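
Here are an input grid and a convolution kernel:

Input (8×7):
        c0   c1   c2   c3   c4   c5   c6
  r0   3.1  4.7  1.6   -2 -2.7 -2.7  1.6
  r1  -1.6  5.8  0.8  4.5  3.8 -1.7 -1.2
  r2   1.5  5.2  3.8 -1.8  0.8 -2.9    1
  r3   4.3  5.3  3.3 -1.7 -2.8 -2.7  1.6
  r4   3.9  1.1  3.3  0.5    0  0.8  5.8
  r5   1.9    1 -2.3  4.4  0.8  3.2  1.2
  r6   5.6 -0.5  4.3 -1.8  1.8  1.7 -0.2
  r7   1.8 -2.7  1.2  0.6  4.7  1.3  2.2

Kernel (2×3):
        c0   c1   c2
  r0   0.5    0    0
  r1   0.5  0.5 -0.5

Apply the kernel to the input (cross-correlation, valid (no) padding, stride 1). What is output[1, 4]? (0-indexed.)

0.35

The receptive field on the input at this output position is [3.8 -1.7 -1.2 / 0.8 -2.9 1]. Elementwise product with the kernel and sum: 3.8·0.5 + 0.8·0.5 + -2.9·0.5 + 1·-0.5.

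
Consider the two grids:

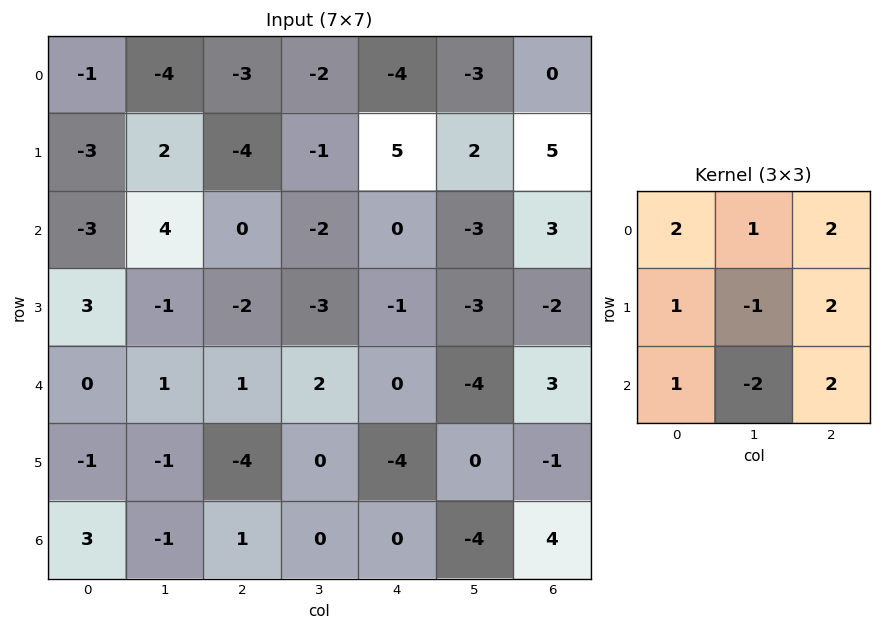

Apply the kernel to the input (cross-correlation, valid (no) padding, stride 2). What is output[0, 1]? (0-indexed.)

The receptive field on the input at this output position is [-3 -2 -4 / -4 -1 5 / 0 -2 0]. Elementwise product with the kernel and sum: -3·2 + -2·1 + -4·2 + -4·1 + -1·-1 + 5·2 + 0·1 + -2·-2 + 0·2.

-5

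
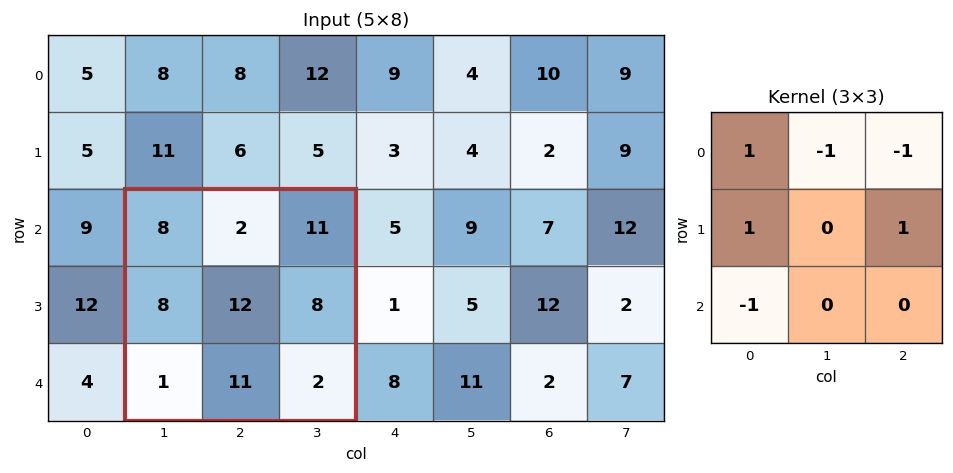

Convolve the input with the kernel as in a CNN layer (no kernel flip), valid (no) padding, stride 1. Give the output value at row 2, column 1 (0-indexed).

10

The receptive field on the input at this output position is [8 2 11 / 8 12 8 / 1 11 2]. Elementwise product with the kernel and sum: 8·1 + 2·-1 + 11·-1 + 8·1 + 8·1 + 1·-1.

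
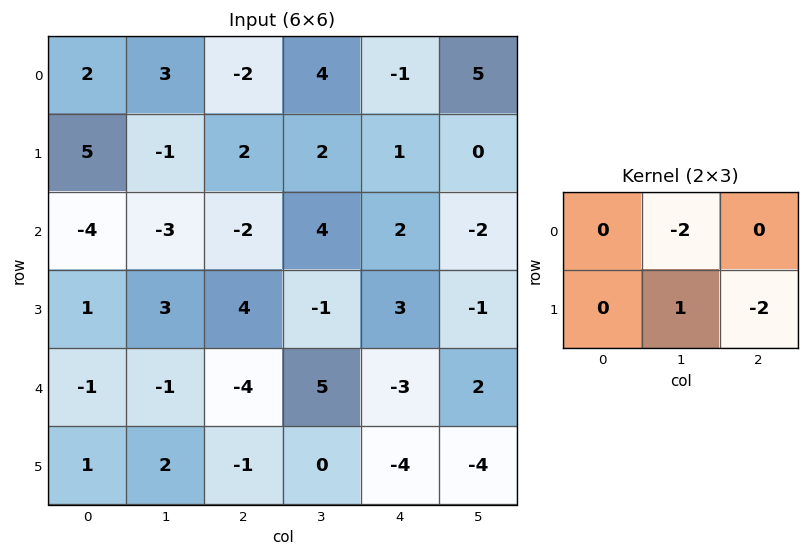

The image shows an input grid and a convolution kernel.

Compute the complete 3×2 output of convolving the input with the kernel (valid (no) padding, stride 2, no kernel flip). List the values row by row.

Output[0,0]: The receptive field on the input at this output position is [2 3 -2 / 5 -1 2]. Elementwise product with the kernel and sum: 3·-2 + -1·1 + 2·-2.
Output[0,1]: The receptive field on the input at this output position is [-2 4 -1 / 2 2 1]. Elementwise product with the kernel and sum: 4·-2 + 2·1 + 1·-2.

-11 -8
1 -15
6 -2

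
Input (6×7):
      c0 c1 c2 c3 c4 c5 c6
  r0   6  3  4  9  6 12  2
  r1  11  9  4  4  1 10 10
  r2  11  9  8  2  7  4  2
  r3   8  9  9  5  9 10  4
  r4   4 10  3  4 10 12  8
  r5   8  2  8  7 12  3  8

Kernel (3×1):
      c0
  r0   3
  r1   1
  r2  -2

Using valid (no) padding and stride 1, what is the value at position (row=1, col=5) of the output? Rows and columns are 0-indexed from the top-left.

The receptive field on the input at this output position is [10 / 4 / 10]. Elementwise product with the kernel and sum: 10·3 + 4·1 + 10·-2.

14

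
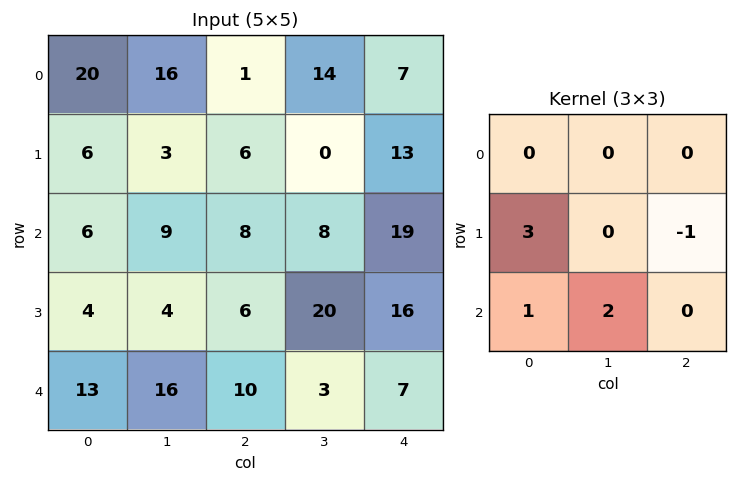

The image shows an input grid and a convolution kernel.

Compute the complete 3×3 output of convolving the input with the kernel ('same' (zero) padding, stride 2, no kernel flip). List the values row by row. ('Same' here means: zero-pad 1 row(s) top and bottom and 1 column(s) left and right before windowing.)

Output[0,0]: The receptive field on the zero-padded input at this output position is [0 0 0 / 0 20 16 / 0 6 3]. Elementwise product with the kernel and sum: 0·3 + 16·-1 + 0·1 + 6·2.

-4 49 68
-1 35 76
-16 45 9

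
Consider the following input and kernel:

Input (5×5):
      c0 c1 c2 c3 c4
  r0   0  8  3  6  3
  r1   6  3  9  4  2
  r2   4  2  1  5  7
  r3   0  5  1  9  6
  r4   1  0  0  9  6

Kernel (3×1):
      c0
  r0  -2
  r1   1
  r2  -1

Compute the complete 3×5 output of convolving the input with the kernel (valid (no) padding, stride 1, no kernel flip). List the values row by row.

Output[0,0]: The receptive field on the input at this output position is [0 / 6 / 4]. Elementwise product with the kernel and sum: 0·-2 + 6·1 + 4·-1.

2 -15 2 -13 -11
-8 -9 -18 -12 -3
-9 1 -1 -10 -14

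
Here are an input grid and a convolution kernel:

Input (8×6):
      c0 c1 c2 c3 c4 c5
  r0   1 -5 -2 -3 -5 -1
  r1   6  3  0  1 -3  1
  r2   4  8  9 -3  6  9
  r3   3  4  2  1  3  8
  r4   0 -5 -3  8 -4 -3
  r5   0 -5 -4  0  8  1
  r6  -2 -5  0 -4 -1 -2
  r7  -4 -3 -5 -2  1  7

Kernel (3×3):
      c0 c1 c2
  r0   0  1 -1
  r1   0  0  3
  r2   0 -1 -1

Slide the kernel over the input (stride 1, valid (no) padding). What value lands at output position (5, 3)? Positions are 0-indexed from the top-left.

-7

The receptive field on the input at this output position is [0 8 1 / -4 -1 -2 / -2 1 7]. Elementwise product with the kernel and sum: 8·1 + 1·-1 + -2·3 + 1·-1 + 7·-1.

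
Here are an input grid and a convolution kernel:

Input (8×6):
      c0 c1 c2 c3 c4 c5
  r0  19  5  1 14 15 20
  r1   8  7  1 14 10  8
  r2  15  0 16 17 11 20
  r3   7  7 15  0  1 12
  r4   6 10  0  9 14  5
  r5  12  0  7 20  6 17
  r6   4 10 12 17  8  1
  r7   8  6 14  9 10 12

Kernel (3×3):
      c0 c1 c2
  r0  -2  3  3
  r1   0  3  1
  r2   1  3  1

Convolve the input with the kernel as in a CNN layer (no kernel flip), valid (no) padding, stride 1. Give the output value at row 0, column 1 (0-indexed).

The receptive field on the input at this output position is [5 1 14 / 7 1 14 / 0 16 17]. Elementwise product with the kernel and sum: 5·-2 + 1·3 + 14·3 + 1·3 + 14·1 + 0·1 + 16·3 + 17·1.

117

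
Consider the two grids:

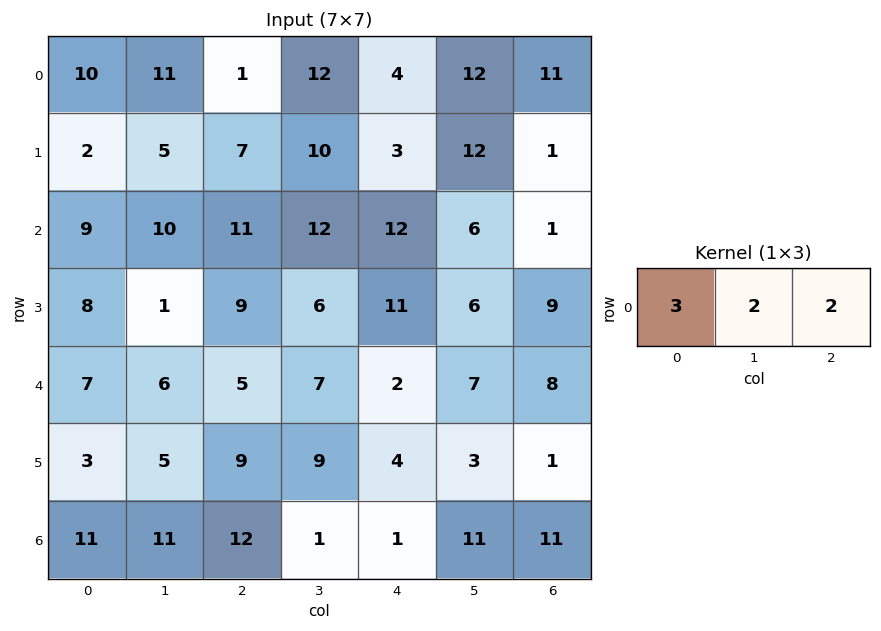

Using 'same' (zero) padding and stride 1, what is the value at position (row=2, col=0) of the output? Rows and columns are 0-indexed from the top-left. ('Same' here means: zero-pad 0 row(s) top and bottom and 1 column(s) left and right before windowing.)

The receptive field on the zero-padded input at this output position is [0 9 10]. Elementwise product with the kernel and sum: 0·3 + 9·2 + 10·2.

38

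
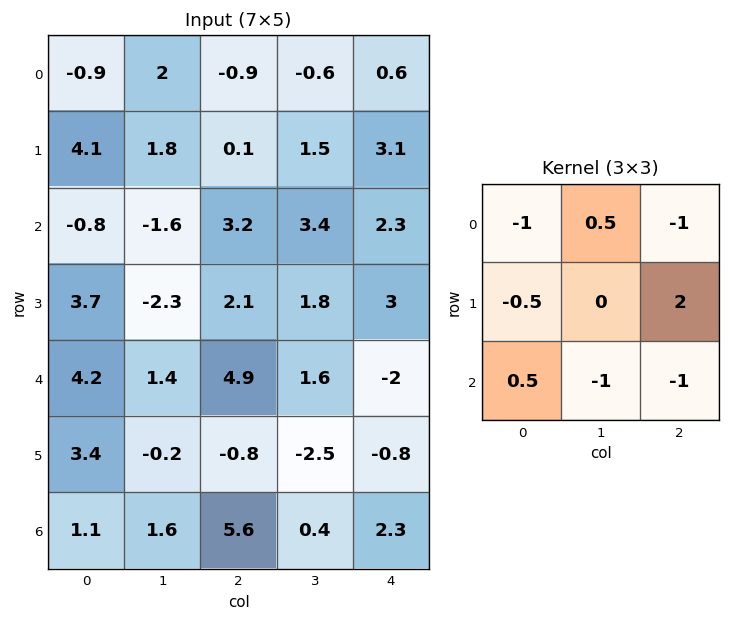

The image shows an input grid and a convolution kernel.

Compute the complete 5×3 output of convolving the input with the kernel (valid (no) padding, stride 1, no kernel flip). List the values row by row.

-1.05 -7.15 2.05
5.55 -0.7 -3.2
-5.05 -1.25 4
3.45 7.25 -7.75
-18.35 -10.65 -3.2

Output[0,0]: The receptive field on the input at this output position is [-0.9 2 -0.9 / 4.1 1.8 0.1 / -0.8 -1.6 3.2]. Elementwise product with the kernel and sum: -0.9·-1 + 2·0.5 + -0.9·-1 + 4.1·-0.5 + 0.1·2 + -0.8·0.5 + -1.6·-1 + 3.2·-1.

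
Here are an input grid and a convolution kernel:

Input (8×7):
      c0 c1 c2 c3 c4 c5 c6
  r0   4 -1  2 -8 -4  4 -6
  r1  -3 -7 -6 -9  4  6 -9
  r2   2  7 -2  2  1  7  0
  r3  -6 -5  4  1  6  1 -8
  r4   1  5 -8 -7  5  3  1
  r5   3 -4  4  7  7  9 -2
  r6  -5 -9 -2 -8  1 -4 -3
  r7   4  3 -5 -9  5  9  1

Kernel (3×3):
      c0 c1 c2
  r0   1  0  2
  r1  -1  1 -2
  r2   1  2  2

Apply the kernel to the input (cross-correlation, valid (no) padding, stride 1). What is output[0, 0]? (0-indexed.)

28

The receptive field on the input at this output position is [4 -1 2 / -3 -7 -6 / 2 7 -2]. Elementwise product with the kernel and sum: 4·1 + 2·2 + -3·-1 + -7·1 + -6·-2 + 2·1 + 7·2 + -2·2.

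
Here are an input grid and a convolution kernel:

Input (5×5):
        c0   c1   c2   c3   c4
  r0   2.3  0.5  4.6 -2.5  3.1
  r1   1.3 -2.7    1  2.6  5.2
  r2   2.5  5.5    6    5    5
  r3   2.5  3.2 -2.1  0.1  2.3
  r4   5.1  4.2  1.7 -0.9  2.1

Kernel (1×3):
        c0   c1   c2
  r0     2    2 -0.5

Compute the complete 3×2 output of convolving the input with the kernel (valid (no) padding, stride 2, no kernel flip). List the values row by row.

3.3 2.65
13 19.5
17.75 0.55

Output[0,0]: The receptive field on the input at this output position is [2.3 0.5 4.6]. Elementwise product with the kernel and sum: 2.3·2 + 0.5·2 + 4.6·-0.5.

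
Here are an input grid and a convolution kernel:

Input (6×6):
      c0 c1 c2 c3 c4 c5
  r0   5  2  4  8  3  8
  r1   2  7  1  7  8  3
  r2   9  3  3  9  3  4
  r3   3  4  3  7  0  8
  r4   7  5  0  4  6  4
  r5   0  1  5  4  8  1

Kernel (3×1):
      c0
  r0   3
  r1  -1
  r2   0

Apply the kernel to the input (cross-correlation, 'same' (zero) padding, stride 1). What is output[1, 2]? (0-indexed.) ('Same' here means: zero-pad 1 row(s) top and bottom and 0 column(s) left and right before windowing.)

11

The receptive field on the zero-padded input at this output position is [4 / 1 / 3]. Elementwise product with the kernel and sum: 4·3 + 1·-1.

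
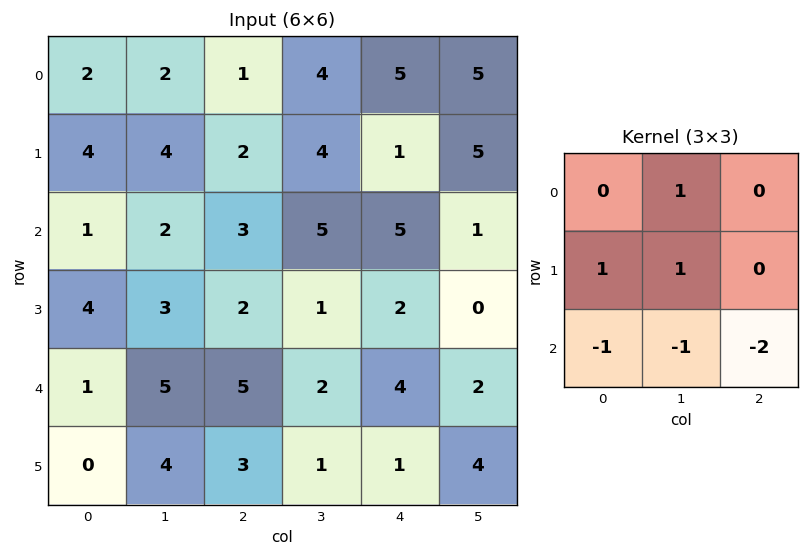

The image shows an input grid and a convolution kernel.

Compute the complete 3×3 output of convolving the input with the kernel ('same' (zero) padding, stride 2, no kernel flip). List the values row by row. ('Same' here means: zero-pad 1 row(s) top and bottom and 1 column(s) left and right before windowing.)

Output[0,0]: The receptive field on the zero-padded input at this output position is [0 0 0 / 0 2 2 / 0 4 4]. Elementwise product with the kernel and sum: 0·1 + 0·1 + 2·1 + 0·-1 + 4·-1 + 4·-2.

-10 -11 -6
-5 0 8
-3 3 -2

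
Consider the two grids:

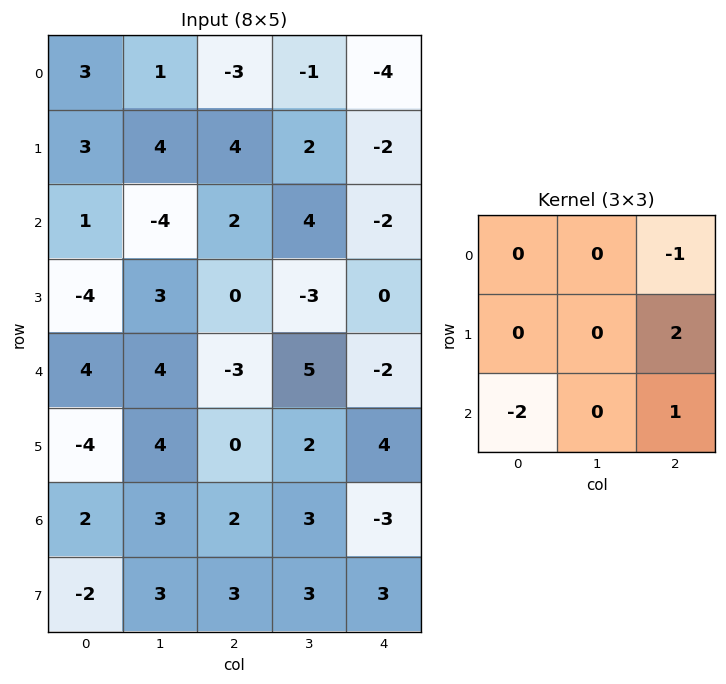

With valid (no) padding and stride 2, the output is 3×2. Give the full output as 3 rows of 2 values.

11 -6
-13 6
1 3

Output[0,0]: The receptive field on the input at this output position is [3 1 -3 / 3 4 4 / 1 -4 2]. Elementwise product with the kernel and sum: -3·-1 + 4·2 + 1·-2 + 2·1.
Output[0,1]: The receptive field on the input at this output position is [-3 -1 -4 / 4 2 -2 / 2 4 -2]. Elementwise product with the kernel and sum: -4·-1 + -2·2 + 2·-2 + -2·1.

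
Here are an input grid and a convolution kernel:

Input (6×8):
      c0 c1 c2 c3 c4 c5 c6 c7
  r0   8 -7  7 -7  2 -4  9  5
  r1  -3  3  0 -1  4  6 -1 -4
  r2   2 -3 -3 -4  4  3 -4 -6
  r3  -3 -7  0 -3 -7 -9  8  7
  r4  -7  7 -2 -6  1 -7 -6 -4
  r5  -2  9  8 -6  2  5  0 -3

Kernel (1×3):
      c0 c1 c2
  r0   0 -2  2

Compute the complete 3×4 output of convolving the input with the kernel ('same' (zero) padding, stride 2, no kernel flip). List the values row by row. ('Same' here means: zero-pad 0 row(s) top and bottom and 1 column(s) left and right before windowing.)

Output[0,0]: The receptive field on the zero-padded input at this output position is [0 8 -7]. Elementwise product with the kernel and sum: 8·-2 + -7·2.
Output[0,1]: The receptive field on the zero-padded input at this output position is [-7 7 -7]. Elementwise product with the kernel and sum: 7·-2 + -7·2.

-30 -28 -12 -8
-10 -2 -2 -4
28 -8 -16 4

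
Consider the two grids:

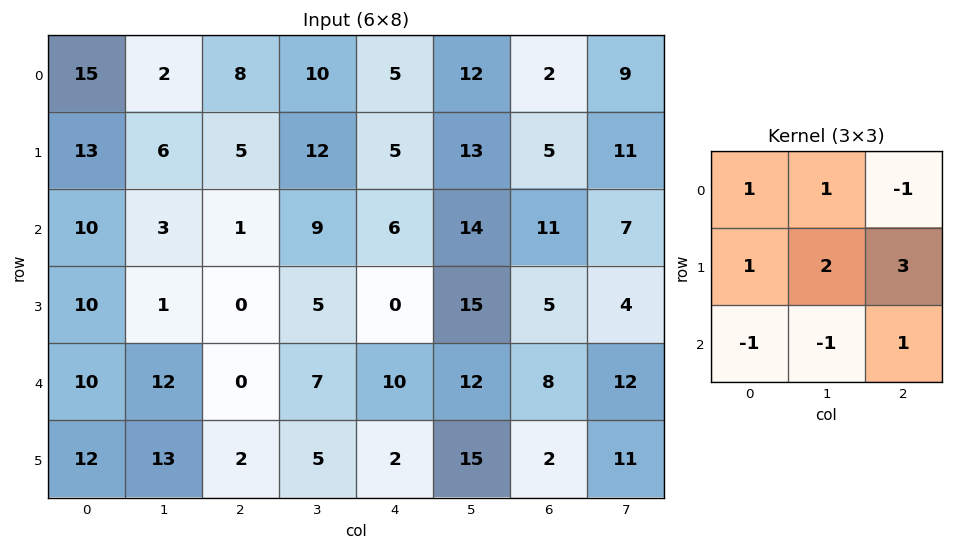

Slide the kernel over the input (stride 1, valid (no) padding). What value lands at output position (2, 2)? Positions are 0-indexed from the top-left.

The receptive field on the input at this output position is [1 9 6 / 0 5 0 / 0 7 10]. Elementwise product with the kernel and sum: 1·1 + 9·1 + 6·-1 + 0·1 + 5·2 + 0·3 + 0·-1 + 7·-1 + 10·1.

17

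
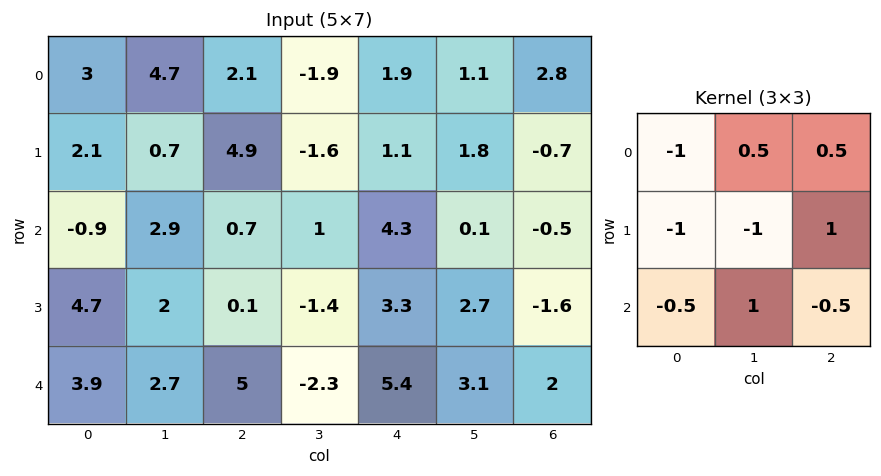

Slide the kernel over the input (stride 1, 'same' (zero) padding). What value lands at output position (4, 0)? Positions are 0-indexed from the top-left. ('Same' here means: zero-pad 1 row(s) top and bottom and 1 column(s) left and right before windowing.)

2.15

The receptive field on the zero-padded input at this output position is [0 4.7 2 / 0 3.9 2.7 / 0 0 0]. Elementwise product with the kernel and sum: 0·-1 + 4.7·0.5 + 2·0.5 + 0·-1 + 3.9·-1 + 2.7·1 + 0·-0.5 + 0·1 + 0·-0.5.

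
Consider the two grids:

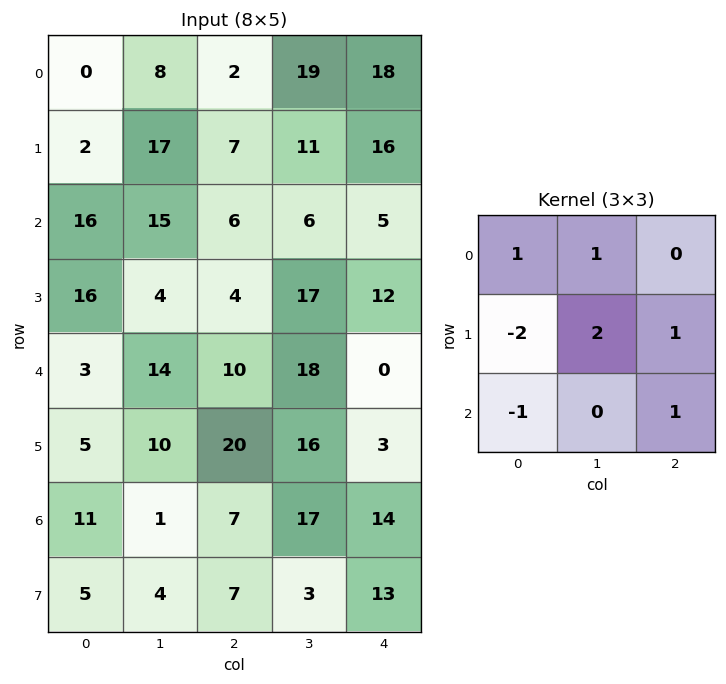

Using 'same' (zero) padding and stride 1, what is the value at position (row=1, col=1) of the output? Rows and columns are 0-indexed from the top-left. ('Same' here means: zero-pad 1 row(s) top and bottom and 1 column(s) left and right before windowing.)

35

The receptive field on the zero-padded input at this output position is [0 8 2 / 2 17 7 / 16 15 6]. Elementwise product with the kernel and sum: 0·1 + 8·1 + 2·-2 + 17·2 + 7·1 + 16·-1 + 6·1.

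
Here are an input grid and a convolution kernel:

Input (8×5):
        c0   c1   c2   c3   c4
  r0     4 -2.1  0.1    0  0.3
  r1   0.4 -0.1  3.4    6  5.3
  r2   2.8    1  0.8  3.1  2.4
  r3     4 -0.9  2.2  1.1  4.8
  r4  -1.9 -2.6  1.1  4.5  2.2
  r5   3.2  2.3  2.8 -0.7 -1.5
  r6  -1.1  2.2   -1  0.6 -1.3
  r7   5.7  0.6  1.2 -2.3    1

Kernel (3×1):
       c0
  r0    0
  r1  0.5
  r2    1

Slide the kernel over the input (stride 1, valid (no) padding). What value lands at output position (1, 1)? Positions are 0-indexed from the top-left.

The receptive field on the input at this output position is [-0.1 / 1 / -0.9]. Elementwise product with the kernel and sum: 1·0.5 + -0.9·1.

-0.4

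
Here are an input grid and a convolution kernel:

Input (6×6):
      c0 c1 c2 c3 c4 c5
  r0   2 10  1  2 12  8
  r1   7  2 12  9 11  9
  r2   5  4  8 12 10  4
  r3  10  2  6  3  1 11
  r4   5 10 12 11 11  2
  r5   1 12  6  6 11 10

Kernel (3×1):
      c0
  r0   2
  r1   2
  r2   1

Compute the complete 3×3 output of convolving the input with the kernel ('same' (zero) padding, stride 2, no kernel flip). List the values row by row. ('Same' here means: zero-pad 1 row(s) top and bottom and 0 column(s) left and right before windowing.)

Output[0,0]: The receptive field on the zero-padded input at this output position is [0 / 2 / 7]. Elementwise product with the kernel and sum: 0·2 + 2·2 + 7·1.
Output[0,1]: The receptive field on the zero-padded input at this output position is [0 / 1 / 12]. Elementwise product with the kernel and sum: 0·2 + 1·2 + 12·1.

11 14 35
34 46 43
31 42 35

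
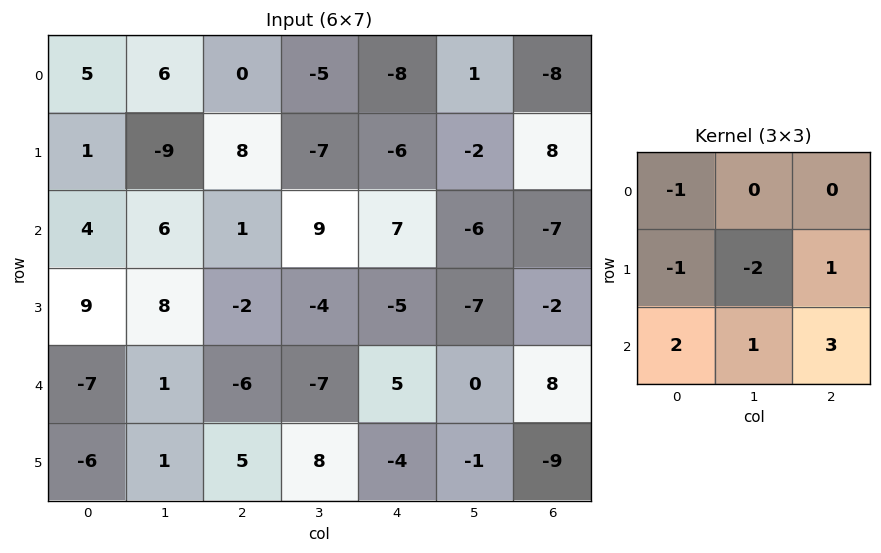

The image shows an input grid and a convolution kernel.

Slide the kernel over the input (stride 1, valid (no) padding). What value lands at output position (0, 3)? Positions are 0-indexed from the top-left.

29

The receptive field on the input at this output position is [-5 -8 1 / -7 -6 -2 / 9 7 -6]. Elementwise product with the kernel and sum: -5·-1 + -7·-1 + -6·-2 + -2·1 + 9·2 + 7·1 + -6·3.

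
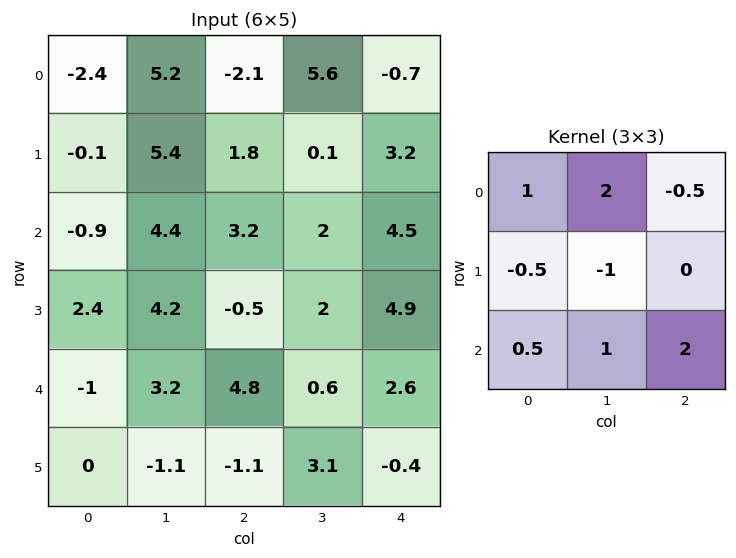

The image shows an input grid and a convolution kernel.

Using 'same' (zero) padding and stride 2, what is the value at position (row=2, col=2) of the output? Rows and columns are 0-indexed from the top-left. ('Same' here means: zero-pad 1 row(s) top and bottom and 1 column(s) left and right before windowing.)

The receptive field on the zero-padded input at this output position is [2 4.9 0 / 0.6 2.6 0 / 3.1 -0.4 0]. Elementwise product with the kernel and sum: 2·1 + 4.9·2 + 0·-0.5 + 0.6·-0.5 + 2.6·-1 + 3.1·0.5 + -0.4·1 + 0·2.

10.05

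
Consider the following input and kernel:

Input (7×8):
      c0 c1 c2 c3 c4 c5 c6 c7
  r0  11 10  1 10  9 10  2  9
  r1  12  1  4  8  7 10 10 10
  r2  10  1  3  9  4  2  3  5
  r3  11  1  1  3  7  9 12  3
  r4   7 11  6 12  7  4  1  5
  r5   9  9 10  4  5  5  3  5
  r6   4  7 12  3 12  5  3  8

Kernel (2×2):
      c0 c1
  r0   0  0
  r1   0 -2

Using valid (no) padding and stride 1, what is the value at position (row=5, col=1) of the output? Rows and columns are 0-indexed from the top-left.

The receptive field on the input at this output position is [9 10 / 7 12]. Elementwise product with the kernel and sum: 12·-2.

-24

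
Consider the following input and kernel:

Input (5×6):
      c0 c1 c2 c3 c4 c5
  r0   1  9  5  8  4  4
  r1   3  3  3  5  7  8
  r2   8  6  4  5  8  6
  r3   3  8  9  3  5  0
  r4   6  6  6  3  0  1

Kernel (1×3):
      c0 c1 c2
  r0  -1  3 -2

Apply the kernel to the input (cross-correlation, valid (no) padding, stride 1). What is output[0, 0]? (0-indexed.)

16

The receptive field on the input at this output position is [1 9 5]. Elementwise product with the kernel and sum: 1·-1 + 9·3 + 5·-2.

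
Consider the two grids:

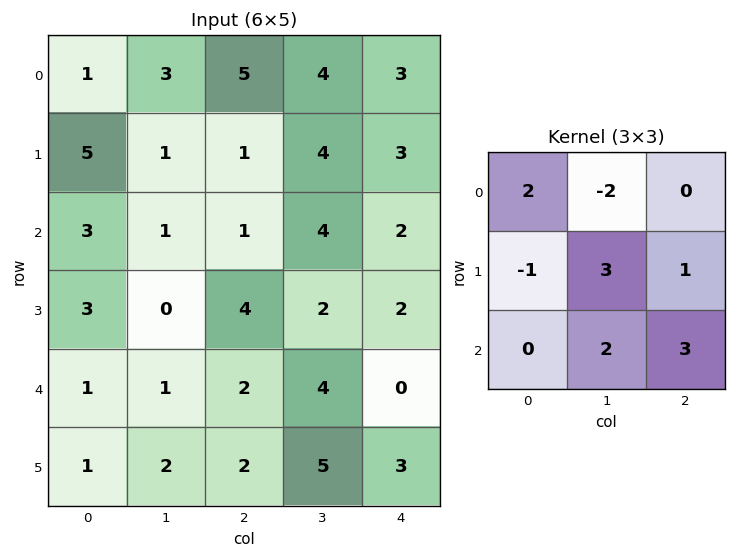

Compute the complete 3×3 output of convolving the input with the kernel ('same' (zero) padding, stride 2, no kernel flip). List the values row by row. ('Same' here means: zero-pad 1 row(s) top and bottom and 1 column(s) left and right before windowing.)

Output[0,0]: The receptive field on the zero-padded input at this output position is [0 0 0 / 0 1 3 / 0 5 1]. Elementwise product with the kernel and sum: 0·2 + 0·-2 + 0·-1 + 1·3 + 3·1 + 5·2 + 1·3.

19 30 11
6 20 8
6 20 2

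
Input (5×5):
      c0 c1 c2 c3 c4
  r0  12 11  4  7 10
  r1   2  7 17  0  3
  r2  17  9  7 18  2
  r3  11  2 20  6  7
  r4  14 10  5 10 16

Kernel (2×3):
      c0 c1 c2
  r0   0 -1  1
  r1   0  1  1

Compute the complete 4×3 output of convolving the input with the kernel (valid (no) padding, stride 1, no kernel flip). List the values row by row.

Output[0,0]: The receptive field on the input at this output position is [12 11 4 / 2 7 17]. Elementwise product with the kernel and sum: 11·-1 + 4·1 + 7·1 + 17·1.
Output[0,1]: The receptive field on the input at this output position is [11 4 7 / 7 17 0]. Elementwise product with the kernel and sum: 4·-1 + 7·1 + 17·1 + 0·1.

17 20 6
26 8 23
20 37 -3
33 1 27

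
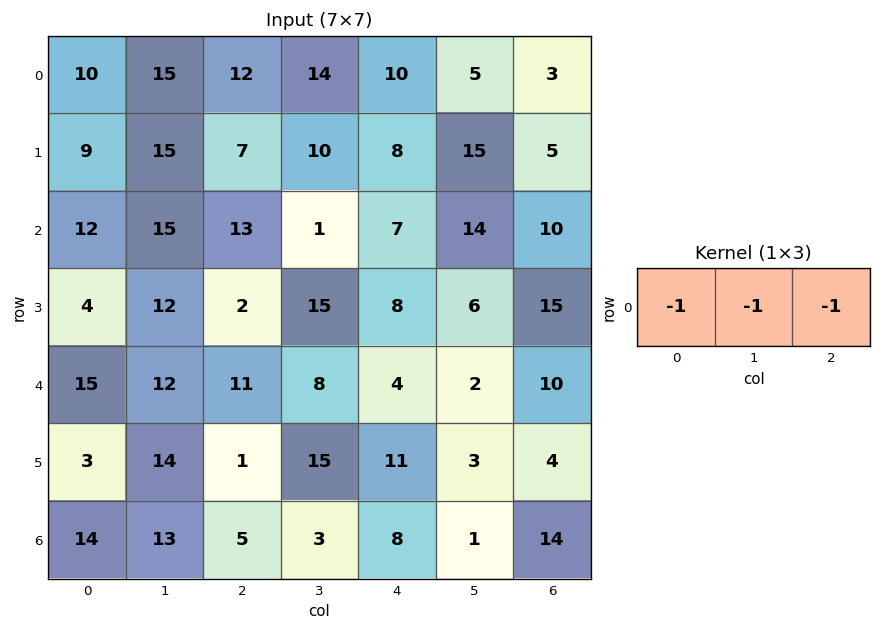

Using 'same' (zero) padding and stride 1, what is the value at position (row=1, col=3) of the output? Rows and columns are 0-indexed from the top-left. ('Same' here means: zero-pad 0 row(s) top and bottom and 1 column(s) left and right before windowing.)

The receptive field on the zero-padded input at this output position is [7 10 8]. Elementwise product with the kernel and sum: 7·-1 + 10·-1 + 8·-1.

-25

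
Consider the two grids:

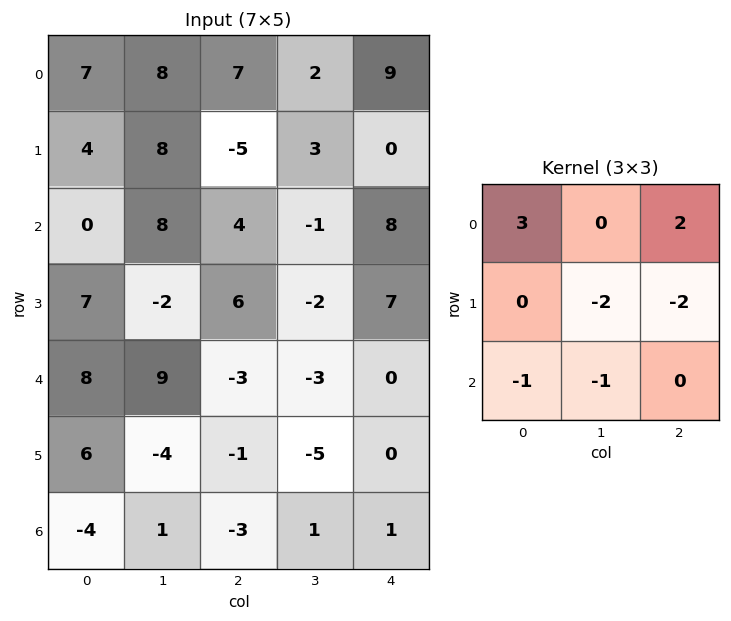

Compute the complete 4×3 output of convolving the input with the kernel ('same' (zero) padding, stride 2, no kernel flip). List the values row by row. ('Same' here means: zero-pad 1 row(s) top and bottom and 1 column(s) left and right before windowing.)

-34 -21 -21
-7 20 -12
-44 7 -1
-2 -18 -17

Output[0,0]: The receptive field on the zero-padded input at this output position is [0 0 0 / 0 7 8 / 0 4 8]. Elementwise product with the kernel and sum: 0·3 + 0·2 + 7·-2 + 8·-2 + 0·-1 + 4·-1.
Output[0,1]: The receptive field on the zero-padded input at this output position is [0 0 0 / 8 7 2 / 8 -5 3]. Elementwise product with the kernel and sum: 0·3 + 0·2 + 7·-2 + 2·-2 + 8·-1 + -5·-1.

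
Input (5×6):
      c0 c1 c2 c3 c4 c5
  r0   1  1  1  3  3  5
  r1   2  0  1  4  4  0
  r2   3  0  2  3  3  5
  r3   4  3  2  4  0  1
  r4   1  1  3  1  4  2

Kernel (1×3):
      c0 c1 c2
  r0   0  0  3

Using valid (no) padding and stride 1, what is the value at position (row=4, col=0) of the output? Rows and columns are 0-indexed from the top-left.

9

The receptive field on the input at this output position is [1 1 3]. Elementwise product with the kernel and sum: 3·3.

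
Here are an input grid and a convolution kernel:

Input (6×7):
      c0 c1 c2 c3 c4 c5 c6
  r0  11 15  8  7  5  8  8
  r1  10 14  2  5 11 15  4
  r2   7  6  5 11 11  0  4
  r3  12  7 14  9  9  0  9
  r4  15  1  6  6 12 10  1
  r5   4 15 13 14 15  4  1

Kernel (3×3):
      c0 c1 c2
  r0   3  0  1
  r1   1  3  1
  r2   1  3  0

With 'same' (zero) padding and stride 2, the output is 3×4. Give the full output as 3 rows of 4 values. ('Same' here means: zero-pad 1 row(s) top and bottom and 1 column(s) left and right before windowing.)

Output[0,0]: The receptive field on the zero-padded input at this output position is [0 0 0 / 0 11 15 / 0 10 14]. Elementwise product with the kernel and sum: 0·3 + 0·1 + 0·1 + 11·3 + 15·1 + 0·1 + 10·3.

78 66 68 59
77 128 110 84
65 109 138 20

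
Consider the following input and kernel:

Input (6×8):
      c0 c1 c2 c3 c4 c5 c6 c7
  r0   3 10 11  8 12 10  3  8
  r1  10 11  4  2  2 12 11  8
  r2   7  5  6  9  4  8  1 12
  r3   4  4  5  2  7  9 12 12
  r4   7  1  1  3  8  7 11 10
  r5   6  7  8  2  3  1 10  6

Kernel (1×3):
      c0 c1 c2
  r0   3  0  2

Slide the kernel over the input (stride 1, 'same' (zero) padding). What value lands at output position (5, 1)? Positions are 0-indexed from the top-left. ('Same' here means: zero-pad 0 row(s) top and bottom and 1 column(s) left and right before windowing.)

The receptive field on the zero-padded input at this output position is [6 7 8]. Elementwise product with the kernel and sum: 6·3 + 8·2.

34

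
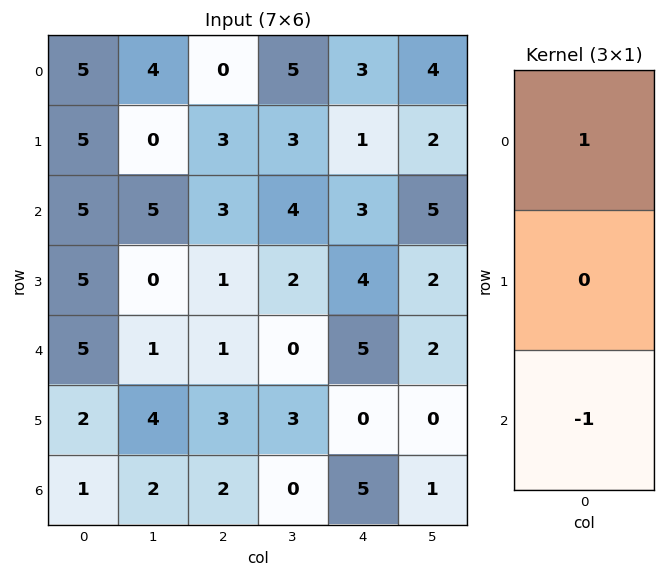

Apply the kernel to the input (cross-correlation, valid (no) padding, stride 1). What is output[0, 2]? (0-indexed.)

-3

The receptive field on the input at this output position is [0 / 3 / 3]. Elementwise product with the kernel and sum: 0·1 + 3·-1.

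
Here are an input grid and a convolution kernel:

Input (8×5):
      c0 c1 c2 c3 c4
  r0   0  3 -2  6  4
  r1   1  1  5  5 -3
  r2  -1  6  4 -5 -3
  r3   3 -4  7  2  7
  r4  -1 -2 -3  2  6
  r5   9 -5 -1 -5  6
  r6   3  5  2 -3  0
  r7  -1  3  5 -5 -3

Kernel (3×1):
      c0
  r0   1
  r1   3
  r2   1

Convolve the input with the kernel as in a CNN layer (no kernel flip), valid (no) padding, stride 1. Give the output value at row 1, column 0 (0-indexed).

The receptive field on the input at this output position is [1 / -1 / 3]. Elementwise product with the kernel and sum: 1·1 + -1·3 + 3·1.

1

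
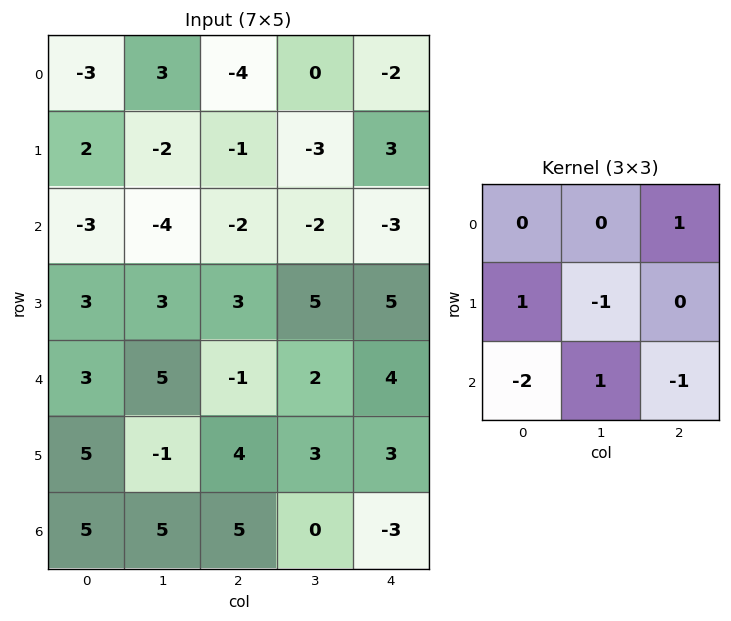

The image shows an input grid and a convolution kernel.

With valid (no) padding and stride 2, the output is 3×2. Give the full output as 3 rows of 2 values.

4 5
-2 -5
-5 -2

Output[0,0]: The receptive field on the input at this output position is [-3 3 -4 / 2 -2 -1 / -3 -4 -2]. Elementwise product with the kernel and sum: -4·1 + 2·1 + -2·-1 + -3·-2 + -4·1 + -2·-1.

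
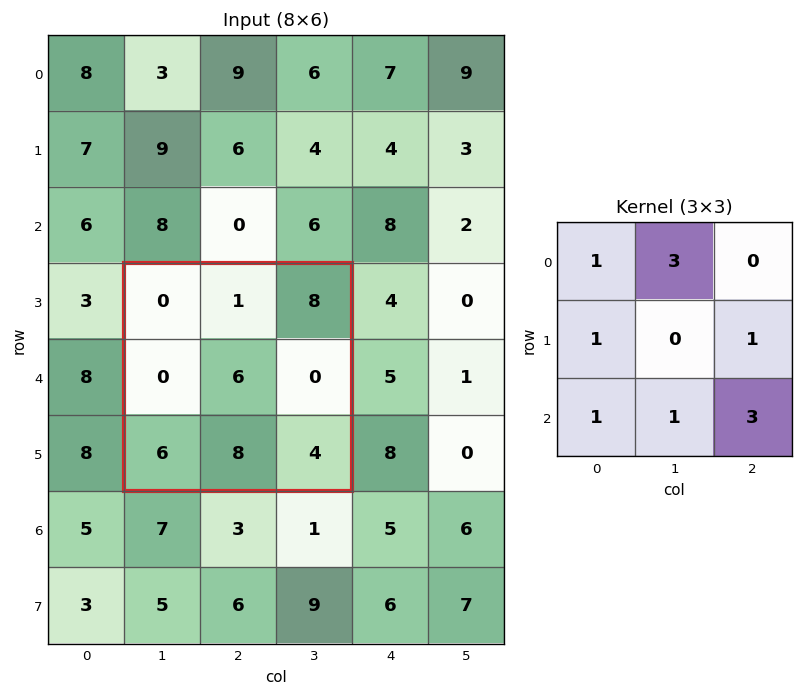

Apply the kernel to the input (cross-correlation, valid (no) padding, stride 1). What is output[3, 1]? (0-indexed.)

29

The receptive field on the input at this output position is [0 1 8 / 0 6 0 / 6 8 4]. Elementwise product with the kernel and sum: 0·1 + 1·3 + 0·1 + 0·1 + 6·1 + 8·1 + 4·3.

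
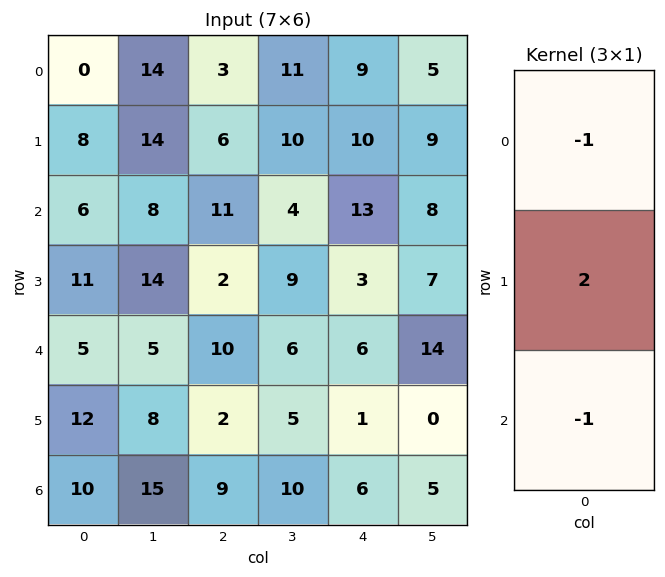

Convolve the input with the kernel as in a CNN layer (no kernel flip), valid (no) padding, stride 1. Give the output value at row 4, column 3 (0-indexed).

-6

The receptive field on the input at this output position is [6 / 5 / 10]. Elementwise product with the kernel and sum: 6·-1 + 5·2 + 10·-1.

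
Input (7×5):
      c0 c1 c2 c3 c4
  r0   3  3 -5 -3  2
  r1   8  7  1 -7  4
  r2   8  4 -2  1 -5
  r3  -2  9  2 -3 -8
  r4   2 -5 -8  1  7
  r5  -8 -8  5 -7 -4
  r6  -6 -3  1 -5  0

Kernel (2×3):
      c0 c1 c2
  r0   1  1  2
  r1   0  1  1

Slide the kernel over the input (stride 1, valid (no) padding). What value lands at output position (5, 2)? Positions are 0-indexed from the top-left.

-15

The receptive field on the input at this output position is [5 -7 -4 / 1 -5 0]. Elementwise product with the kernel and sum: 5·1 + -7·1 + -4·2 + -5·1 + 0·1.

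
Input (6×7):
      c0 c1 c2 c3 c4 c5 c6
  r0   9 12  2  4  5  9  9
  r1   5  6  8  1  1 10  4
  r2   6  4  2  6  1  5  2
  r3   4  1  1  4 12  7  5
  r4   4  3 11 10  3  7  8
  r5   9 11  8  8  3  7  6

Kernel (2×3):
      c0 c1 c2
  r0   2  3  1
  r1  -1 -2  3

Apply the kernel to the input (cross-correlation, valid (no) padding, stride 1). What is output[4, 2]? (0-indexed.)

The receptive field on the input at this output position is [11 10 3 / 8 8 3]. Elementwise product with the kernel and sum: 11·2 + 10·3 + 3·1 + 8·-1 + 8·-2 + 3·3.

40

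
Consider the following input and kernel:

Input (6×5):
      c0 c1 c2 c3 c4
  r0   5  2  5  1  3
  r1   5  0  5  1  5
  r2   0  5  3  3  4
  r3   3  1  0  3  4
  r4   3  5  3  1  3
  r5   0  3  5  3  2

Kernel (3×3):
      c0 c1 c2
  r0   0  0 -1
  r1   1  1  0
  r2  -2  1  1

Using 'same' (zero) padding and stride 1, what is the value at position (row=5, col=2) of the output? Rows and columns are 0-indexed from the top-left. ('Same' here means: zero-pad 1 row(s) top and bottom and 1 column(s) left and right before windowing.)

7

The receptive field on the zero-padded input at this output position is [5 3 1 / 3 5 3 / 0 0 0]. Elementwise product with the kernel and sum: 1·-1 + 3·1 + 5·1 + 0·-2 + 0·1 + 0·1.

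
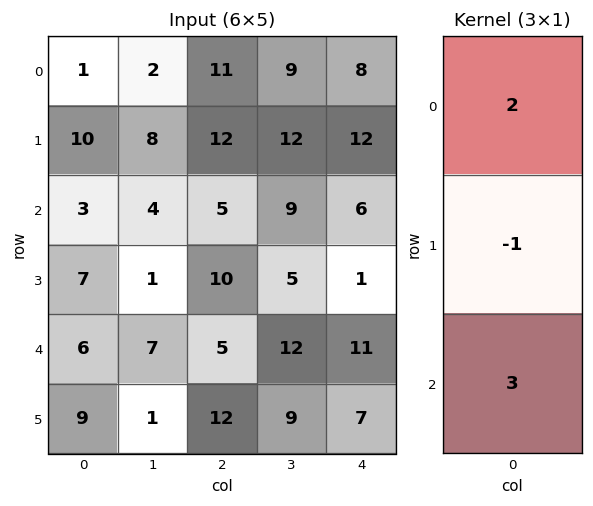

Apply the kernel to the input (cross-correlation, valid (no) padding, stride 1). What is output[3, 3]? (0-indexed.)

The receptive field on the input at this output position is [5 / 12 / 9]. Elementwise product with the kernel and sum: 5·2 + 12·-1 + 9·3.

25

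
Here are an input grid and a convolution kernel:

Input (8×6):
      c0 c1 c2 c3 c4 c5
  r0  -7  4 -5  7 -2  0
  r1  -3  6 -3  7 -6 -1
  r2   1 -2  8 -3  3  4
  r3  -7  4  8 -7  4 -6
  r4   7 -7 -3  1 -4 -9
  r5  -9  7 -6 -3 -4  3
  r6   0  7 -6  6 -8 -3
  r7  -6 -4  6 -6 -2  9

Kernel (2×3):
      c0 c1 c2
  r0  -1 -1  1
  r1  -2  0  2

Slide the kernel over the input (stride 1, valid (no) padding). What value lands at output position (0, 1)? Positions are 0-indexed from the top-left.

10

The receptive field on the input at this output position is [4 -5 7 / 6 -3 7]. Elementwise product with the kernel and sum: 4·-1 + -5·-1 + 7·1 + 6·-2 + 7·2.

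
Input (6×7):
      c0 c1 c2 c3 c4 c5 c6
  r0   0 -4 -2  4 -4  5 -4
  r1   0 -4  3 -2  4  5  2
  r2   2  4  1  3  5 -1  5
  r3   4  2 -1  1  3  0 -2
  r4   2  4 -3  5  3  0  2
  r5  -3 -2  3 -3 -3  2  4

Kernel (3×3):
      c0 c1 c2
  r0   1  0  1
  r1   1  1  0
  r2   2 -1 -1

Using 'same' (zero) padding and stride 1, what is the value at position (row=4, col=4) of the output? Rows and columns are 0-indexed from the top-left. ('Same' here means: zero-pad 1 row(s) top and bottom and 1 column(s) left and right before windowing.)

4

The receptive field on the zero-padded input at this output position is [1 3 0 / 5 3 0 / -3 -3 2]. Elementwise product with the kernel and sum: 1·1 + 0·1 + 5·1 + 3·1 + -3·2 + -3·-1 + 2·-1.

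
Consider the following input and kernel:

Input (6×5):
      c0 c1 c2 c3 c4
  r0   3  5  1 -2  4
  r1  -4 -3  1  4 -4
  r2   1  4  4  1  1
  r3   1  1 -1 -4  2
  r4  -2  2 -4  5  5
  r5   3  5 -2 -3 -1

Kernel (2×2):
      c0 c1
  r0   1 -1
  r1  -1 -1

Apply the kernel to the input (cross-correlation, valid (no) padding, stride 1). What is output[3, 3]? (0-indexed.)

-16

The receptive field on the input at this output position is [-4 2 / 5 5]. Elementwise product with the kernel and sum: -4·1 + 2·-1 + 5·-1 + 5·-1.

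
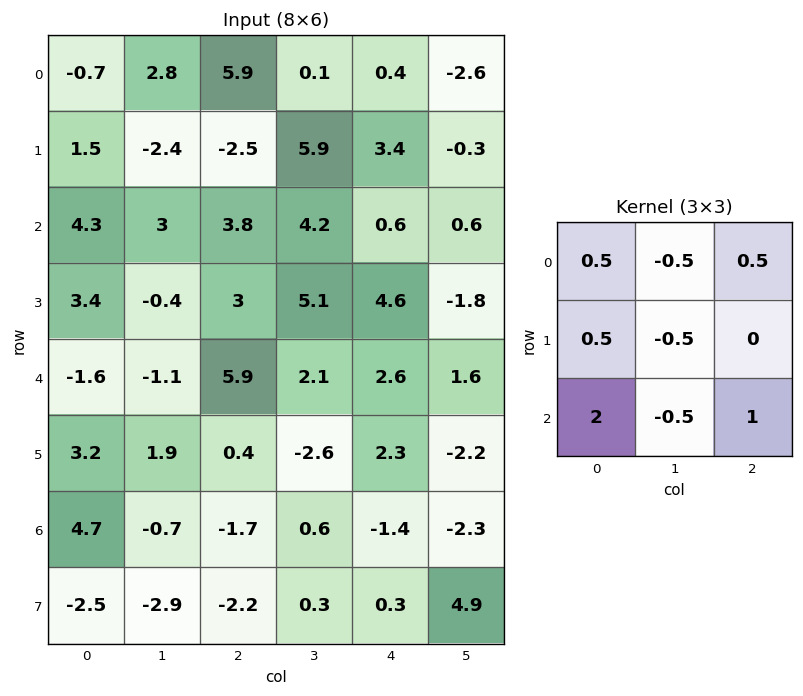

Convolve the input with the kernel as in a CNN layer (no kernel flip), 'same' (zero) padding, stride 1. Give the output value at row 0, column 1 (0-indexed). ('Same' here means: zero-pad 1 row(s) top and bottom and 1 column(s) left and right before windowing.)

The receptive field on the zero-padded input at this output position is [0 0 0 / -0.7 2.8 5.9 / 1.5 -2.4 -2.5]. Elementwise product with the kernel and sum: 0·0.5 + 0·-0.5 + 0·0.5 + -0.7·0.5 + 2.8·-0.5 + 1.5·2 + -2.4·-0.5 + -2.5·1.

-0.05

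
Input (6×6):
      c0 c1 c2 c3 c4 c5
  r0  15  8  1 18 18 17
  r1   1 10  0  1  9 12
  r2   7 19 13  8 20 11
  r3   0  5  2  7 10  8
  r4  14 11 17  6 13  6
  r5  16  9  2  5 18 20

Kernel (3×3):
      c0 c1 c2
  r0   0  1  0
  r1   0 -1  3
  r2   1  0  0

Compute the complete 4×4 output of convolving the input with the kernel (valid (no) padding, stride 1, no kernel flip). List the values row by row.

Output[0,0]: The receptive field on the input at this output position is [15 8 1 / 1 10 0 / 7 19 13]. Elementwise product with the kernel and sum: 8·1 + 10·-1 + 0·3 + 7·1.

5 23 57 53
30 16 55 29
34 43 48 40
61 12 42 20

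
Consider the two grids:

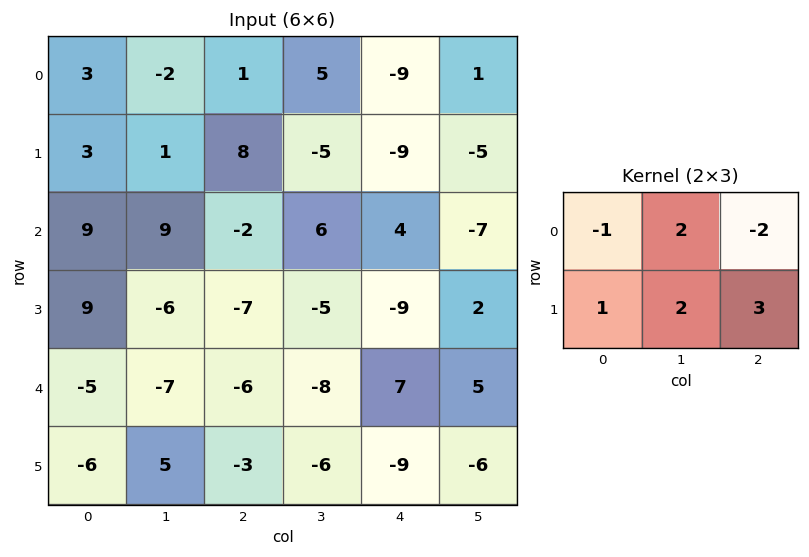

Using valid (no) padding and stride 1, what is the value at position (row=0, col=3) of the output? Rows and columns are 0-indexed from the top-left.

-63

The receptive field on the input at this output position is [5 -9 1 / -5 -9 -5]. Elementwise product with the kernel and sum: 5·-1 + -9·2 + 1·-2 + -5·1 + -9·2 + -5·3.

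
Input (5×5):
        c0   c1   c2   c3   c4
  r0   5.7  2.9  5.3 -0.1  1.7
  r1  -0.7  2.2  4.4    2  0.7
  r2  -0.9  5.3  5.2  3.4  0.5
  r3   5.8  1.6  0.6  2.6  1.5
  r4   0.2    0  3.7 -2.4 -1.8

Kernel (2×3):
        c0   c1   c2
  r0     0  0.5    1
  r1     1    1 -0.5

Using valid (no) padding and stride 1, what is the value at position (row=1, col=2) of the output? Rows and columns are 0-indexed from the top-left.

The receptive field on the input at this output position is [4.4 2 0.7 / 5.2 3.4 0.5]. Elementwise product with the kernel and sum: 2·0.5 + 0.7·1 + 5.2·1 + 3.4·1 + 0.5·-0.5.

10.05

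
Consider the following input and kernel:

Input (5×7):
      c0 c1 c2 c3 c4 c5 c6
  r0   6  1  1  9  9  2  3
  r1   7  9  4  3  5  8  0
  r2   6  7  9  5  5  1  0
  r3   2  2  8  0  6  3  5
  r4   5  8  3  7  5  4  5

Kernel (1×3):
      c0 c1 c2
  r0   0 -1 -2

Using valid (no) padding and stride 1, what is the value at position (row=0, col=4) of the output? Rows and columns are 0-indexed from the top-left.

The receptive field on the input at this output position is [9 2 3]. Elementwise product with the kernel and sum: 2·-1 + 3·-2.

-8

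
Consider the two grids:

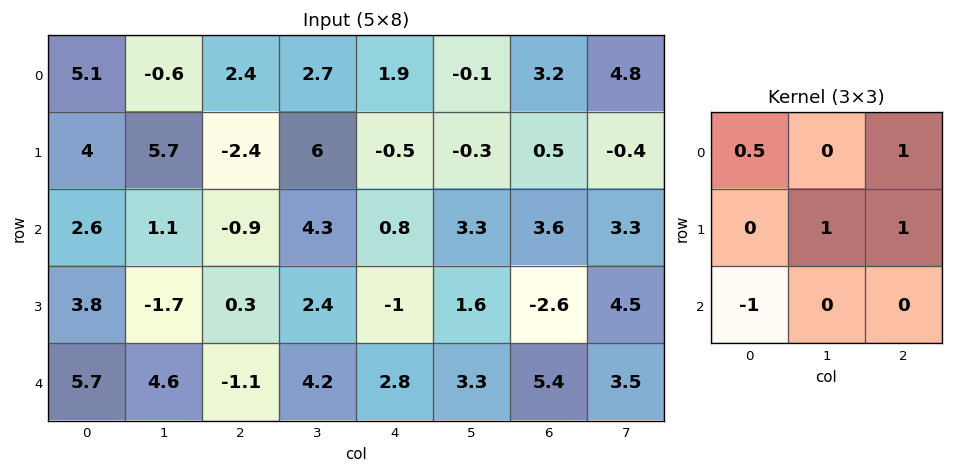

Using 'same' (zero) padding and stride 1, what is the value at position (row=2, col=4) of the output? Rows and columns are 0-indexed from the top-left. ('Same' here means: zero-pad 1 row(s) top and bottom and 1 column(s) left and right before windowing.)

4.4

The receptive field on the zero-padded input at this output position is [6 -0.5 -0.3 / 4.3 0.8 3.3 / 2.4 -1 1.6]. Elementwise product with the kernel and sum: 6·0.5 + -0.3·1 + 0.8·1 + 3.3·1 + 2.4·-1.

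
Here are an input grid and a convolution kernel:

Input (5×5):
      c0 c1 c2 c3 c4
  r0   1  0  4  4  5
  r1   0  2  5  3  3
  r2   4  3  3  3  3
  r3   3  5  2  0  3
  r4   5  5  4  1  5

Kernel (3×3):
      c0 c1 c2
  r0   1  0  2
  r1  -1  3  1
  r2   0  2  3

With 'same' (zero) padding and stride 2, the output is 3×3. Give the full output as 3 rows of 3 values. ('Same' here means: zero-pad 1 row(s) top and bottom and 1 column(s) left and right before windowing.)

9 35 17
40 21 15
30 13 14

Output[0,0]: The receptive field on the zero-padded input at this output position is [0 0 0 / 0 1 0 / 0 0 2]. Elementwise product with the kernel and sum: 0·1 + 0·2 + 0·-1 + 1·3 + 0·1 + 0·2 + 2·3.
Output[0,1]: The receptive field on the zero-padded input at this output position is [0 0 0 / 0 4 4 / 2 5 3]. Elementwise product with the kernel and sum: 0·1 + 0·2 + 0·-1 + 4·3 + 4·1 + 5·2 + 3·3.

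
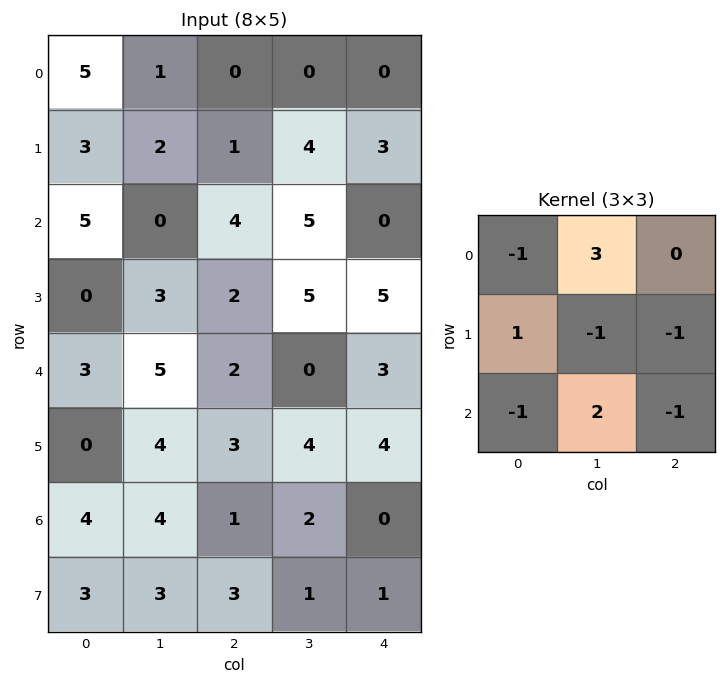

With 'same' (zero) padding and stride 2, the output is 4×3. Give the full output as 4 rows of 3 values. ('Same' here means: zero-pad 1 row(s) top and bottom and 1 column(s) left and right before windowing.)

-2 -3 2
1 -12 15
-12 4 11
-5 8 11

Output[0,0]: The receptive field on the zero-padded input at this output position is [0 0 0 / 0 5 1 / 0 3 2]. Elementwise product with the kernel and sum: 0·-1 + 0·3 + 0·1 + 5·-1 + 1·-1 + 0·-1 + 3·2 + 2·-1.
Output[0,1]: The receptive field on the zero-padded input at this output position is [0 0 0 / 1 0 0 / 2 1 4]. Elementwise product with the kernel and sum: 0·-1 + 0·3 + 1·1 + 0·-1 + 0·-1 + 2·-1 + 1·2 + 4·-1.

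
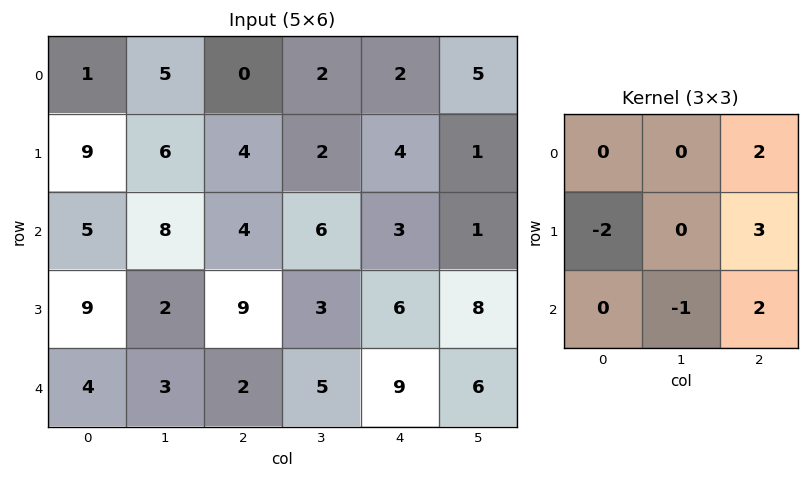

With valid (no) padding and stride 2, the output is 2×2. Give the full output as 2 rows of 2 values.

Output[0,0]: The receptive field on the input at this output position is [1 5 0 / 9 6 4 / 5 8 4]. Elementwise product with the kernel and sum: 0·2 + 9·-2 + 4·3 + 8·-1 + 4·2.
Output[0,1]: The receptive field on the input at this output position is [0 2 2 / 4 2 4 / 4 6 3]. Elementwise product with the kernel and sum: 2·2 + 4·-2 + 4·3 + 6·-1 + 3·2.

-6 8
18 19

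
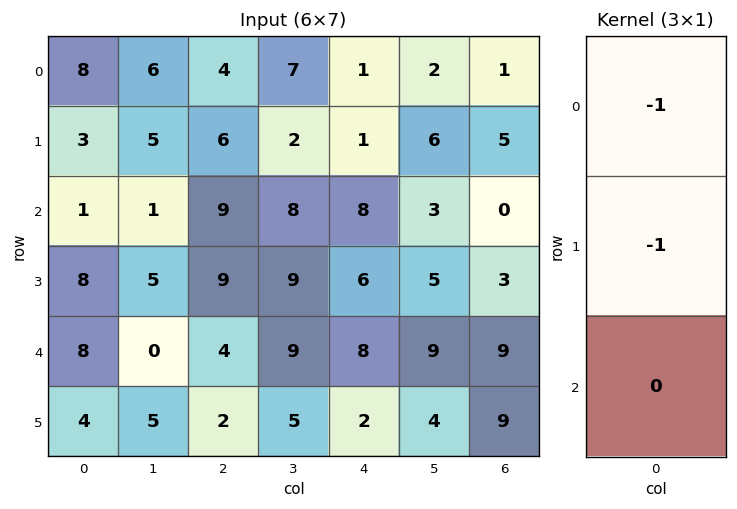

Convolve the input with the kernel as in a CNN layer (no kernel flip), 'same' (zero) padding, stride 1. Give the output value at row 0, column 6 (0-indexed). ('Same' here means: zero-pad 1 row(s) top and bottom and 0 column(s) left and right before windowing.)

-1

The receptive field on the zero-padded input at this output position is [0 / 1 / 5]. Elementwise product with the kernel and sum: 0·-1 + 1·-1.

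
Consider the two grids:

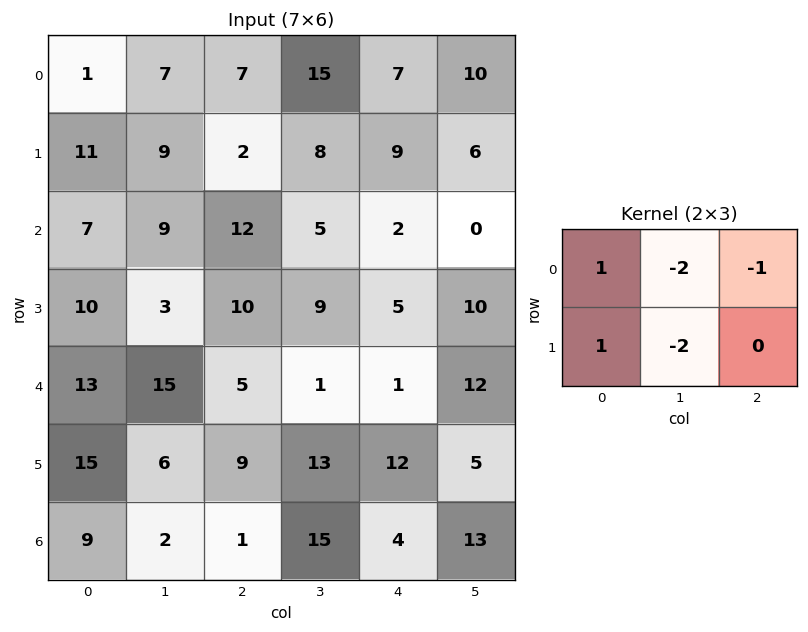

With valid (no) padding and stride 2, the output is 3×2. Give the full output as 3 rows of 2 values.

-27 -44
-19 -8
-19 -15

Output[0,0]: The receptive field on the input at this output position is [1 7 7 / 11 9 2]. Elementwise product with the kernel and sum: 1·1 + 7·-2 + 7·-1 + 11·1 + 9·-2.
Output[0,1]: The receptive field on the input at this output position is [7 15 7 / 2 8 9]. Elementwise product with the kernel and sum: 7·1 + 15·-2 + 7·-1 + 2·1 + 8·-2.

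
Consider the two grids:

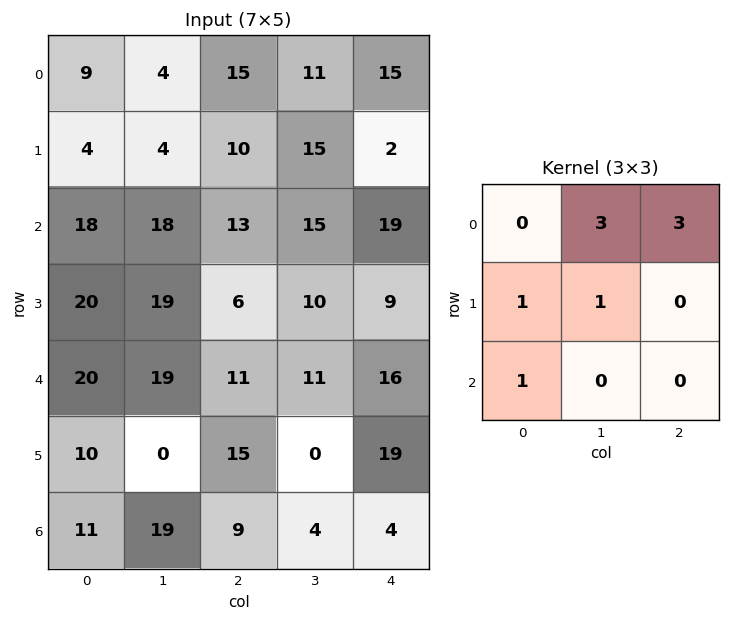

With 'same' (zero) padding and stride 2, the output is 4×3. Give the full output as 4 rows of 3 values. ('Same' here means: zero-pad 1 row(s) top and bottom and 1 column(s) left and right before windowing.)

9 23 41
42 125 50
137 78 54
41 73 65

Output[0,0]: The receptive field on the zero-padded input at this output position is [0 0 0 / 0 9 4 / 0 4 4]. Elementwise product with the kernel and sum: 0·3 + 0·3 + 0·1 + 9·1 + 0·1.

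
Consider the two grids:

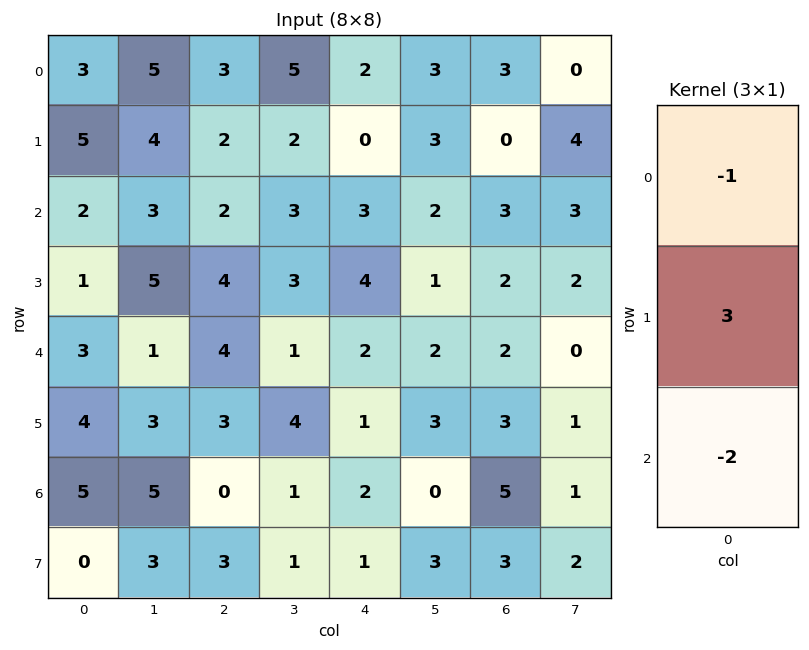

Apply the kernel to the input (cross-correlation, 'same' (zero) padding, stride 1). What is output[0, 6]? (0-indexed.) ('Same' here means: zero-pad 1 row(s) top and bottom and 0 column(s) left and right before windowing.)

9

The receptive field on the zero-padded input at this output position is [0 / 3 / 0]. Elementwise product with the kernel and sum: 0·-1 + 3·3 + 0·-2.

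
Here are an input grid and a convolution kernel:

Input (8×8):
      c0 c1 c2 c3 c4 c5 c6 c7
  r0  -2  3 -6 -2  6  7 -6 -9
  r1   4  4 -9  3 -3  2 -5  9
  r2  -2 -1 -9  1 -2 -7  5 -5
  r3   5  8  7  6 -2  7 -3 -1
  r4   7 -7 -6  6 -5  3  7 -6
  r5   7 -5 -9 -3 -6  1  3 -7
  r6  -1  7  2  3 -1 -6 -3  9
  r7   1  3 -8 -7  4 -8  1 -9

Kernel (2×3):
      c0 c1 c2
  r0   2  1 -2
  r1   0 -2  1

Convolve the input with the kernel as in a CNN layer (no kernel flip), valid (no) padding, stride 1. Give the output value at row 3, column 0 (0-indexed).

12

The receptive field on the input at this output position is [5 8 7 / 7 -7 -6]. Elementwise product with the kernel and sum: 5·2 + 8·1 + 7·-2 + -7·-2 + -6·1.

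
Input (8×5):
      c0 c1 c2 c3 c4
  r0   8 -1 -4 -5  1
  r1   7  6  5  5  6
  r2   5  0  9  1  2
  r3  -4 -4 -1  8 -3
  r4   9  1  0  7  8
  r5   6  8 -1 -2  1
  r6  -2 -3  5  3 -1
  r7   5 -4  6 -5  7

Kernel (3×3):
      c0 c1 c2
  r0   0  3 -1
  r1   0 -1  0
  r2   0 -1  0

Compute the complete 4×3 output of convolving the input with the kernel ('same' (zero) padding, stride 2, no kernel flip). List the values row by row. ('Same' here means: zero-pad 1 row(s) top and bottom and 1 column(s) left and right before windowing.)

Output[0,0]: The receptive field on the zero-padded input at this output position is [0 0 0 / 0 8 -1 / 0 7 6]. Elementwise product with the kernel and sum: 0·3 + 0·-1 + 8·-1 + 7·-1.
Output[0,1]: The receptive field on the zero-padded input at this output position is [0 0 0 / -1 -4 -5 / 6 5 5]. Elementwise product with the kernel and sum: 0·3 + 0·-1 + -4·-1 + 5·-1.

-15 -1 -7
14 2 19
-23 -10 -18
7 -12 -3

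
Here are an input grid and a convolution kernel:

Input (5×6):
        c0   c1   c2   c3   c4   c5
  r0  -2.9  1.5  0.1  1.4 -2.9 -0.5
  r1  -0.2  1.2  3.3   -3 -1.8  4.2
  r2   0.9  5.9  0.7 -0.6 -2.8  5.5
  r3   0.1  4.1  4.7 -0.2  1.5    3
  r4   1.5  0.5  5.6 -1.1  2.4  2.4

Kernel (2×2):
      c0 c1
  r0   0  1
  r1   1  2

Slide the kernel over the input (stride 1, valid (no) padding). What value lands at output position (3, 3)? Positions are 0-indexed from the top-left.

The receptive field on the input at this output position is [-0.2 1.5 / -1.1 2.4]. Elementwise product with the kernel and sum: 1.5·1 + -1.1·1 + 2.4·2.

5.2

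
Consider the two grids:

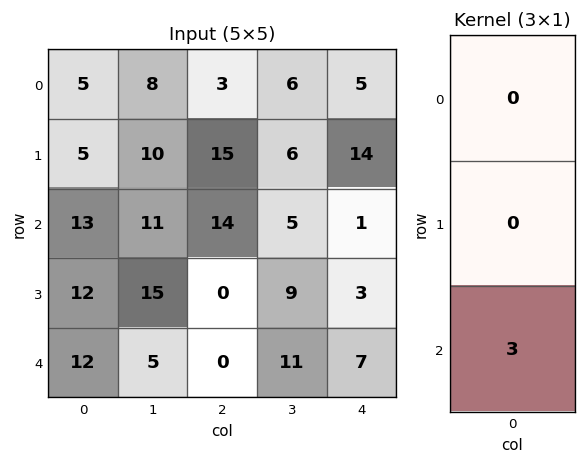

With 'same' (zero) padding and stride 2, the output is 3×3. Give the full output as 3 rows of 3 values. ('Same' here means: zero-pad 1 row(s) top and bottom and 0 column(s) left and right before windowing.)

15 45 42
36 0 9
0 0 0

Output[0,0]: The receptive field on the zero-padded input at this output position is [0 / 5 / 5]. Elementwise product with the kernel and sum: 5·3.
Output[0,1]: The receptive field on the zero-padded input at this output position is [0 / 3 / 15]. Elementwise product with the kernel and sum: 15·3.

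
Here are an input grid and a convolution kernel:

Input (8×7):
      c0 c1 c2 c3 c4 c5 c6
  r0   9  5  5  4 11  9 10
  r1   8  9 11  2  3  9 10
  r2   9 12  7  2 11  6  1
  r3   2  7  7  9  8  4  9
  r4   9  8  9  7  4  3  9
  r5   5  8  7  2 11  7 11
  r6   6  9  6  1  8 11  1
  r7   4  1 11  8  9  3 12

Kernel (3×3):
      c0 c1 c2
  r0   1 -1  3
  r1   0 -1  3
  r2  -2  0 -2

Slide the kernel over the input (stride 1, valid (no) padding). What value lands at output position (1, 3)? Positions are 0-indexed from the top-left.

7

The receptive field on the input at this output position is [2 3 9 / 2 11 6 / 9 8 4]. Elementwise product with the kernel and sum: 2·1 + 3·-1 + 9·3 + 11·-1 + 6·3 + 9·-2 + 4·-2.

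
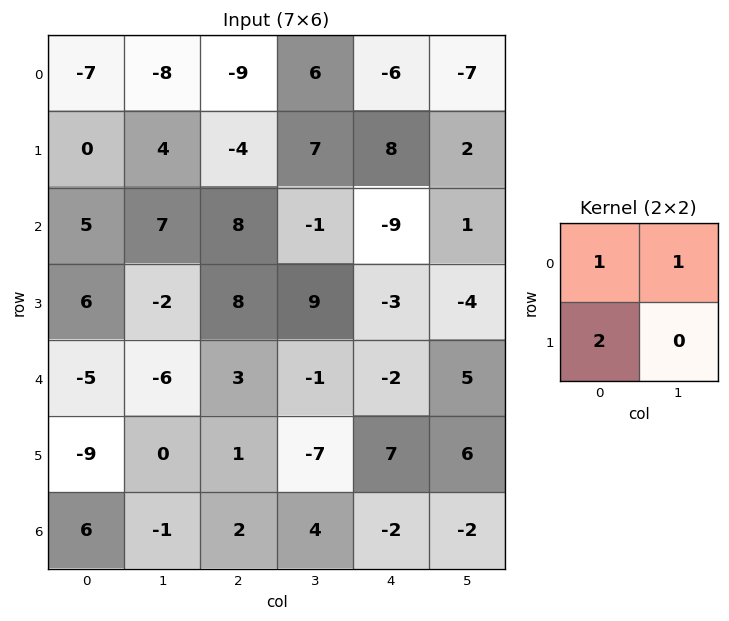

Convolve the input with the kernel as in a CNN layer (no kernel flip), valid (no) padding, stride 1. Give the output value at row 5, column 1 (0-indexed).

The receptive field on the input at this output position is [0 1 / -1 2]. Elementwise product with the kernel and sum: 0·1 + 1·1 + -1·2.

-1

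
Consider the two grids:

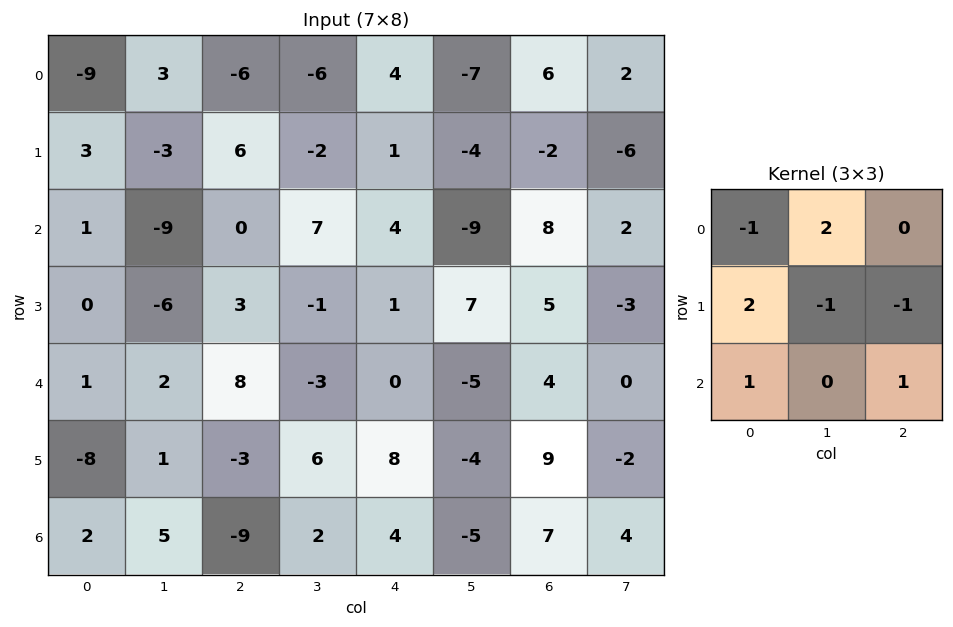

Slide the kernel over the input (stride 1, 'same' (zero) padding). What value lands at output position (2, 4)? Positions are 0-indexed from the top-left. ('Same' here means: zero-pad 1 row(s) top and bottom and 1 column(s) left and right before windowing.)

The receptive field on the zero-padded input at this output position is [-2 1 -4 / 7 4 -9 / -1 1 7]. Elementwise product with the kernel and sum: -2·-1 + 1·2 + 7·2 + 4·-1 + -9·-1 + -1·1 + 7·1.

29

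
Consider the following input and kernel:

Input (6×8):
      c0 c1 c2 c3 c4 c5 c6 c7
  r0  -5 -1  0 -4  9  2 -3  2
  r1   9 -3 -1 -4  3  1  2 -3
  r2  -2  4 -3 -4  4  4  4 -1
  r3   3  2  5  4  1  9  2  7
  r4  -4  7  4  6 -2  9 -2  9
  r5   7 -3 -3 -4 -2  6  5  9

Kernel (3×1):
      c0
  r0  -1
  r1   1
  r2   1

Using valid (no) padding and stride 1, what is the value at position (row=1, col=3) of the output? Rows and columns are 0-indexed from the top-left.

4

The receptive field on the input at this output position is [-4 / -4 / 4]. Elementwise product with the kernel and sum: -4·-1 + -4·1 + 4·1.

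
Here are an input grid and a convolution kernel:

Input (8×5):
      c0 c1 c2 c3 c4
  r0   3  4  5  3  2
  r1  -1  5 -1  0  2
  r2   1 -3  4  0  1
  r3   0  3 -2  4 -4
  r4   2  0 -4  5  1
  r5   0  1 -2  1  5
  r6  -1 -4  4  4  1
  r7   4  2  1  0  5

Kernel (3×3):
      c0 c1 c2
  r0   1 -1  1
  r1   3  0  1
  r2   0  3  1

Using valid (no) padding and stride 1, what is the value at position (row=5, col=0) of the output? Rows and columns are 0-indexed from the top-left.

5

The receptive field on the input at this output position is [0 1 -2 / -1 -4 4 / 4 2 1]. Elementwise product with the kernel and sum: 0·1 + 1·-1 + -2·1 + -1·3 + 4·1 + 2·3 + 1·1.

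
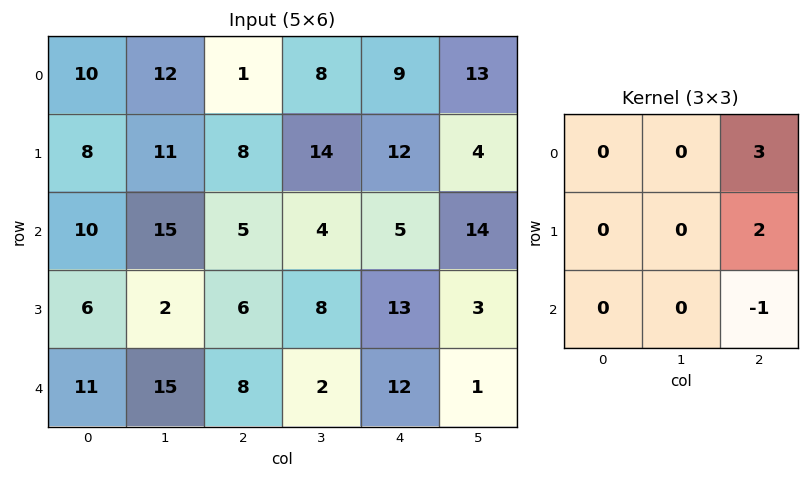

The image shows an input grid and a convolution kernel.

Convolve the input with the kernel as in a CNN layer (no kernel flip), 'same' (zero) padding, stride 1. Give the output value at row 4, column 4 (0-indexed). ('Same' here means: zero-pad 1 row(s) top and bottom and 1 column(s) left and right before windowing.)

11

The receptive field on the zero-padded input at this output position is [8 13 3 / 2 12 1 / 0 0 0]. Elementwise product with the kernel and sum: 3·3 + 1·2 + 0·-1.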